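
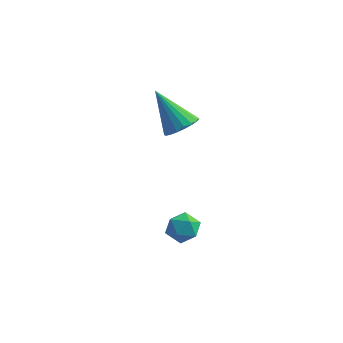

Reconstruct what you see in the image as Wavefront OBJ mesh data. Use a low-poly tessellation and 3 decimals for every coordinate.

v -1.874 -1.393 1.024
v -1.328 -0.974 1.392
v -3.106 -1.167 2.596
v -1.506 -0.733 1.217
v -1.757 -0.622 1.005
v -2.032 -0.663 0.796
v -2.274 -0.85 0.632
v -2.438 -1.143 0.546
v -2.49 -1.487 0.555
v -2.42 -1.811 0.656
v -2.242 -2.053 0.83
v -1.991 -2.164 1.043
v -1.717 -2.122 1.252
v -1.474 -1.936 1.415
v -1.31 -1.642 1.502
v -1.258 -1.299 1.493
v -0.993 -2.683 -3.364
v -0.359 -2.937 -3.038
v -1.441 -3.823 -3.382
v -0.807 -4.077 -3.056
v -1.287 -3.644 -2.663
v -1.01 -2.939 -2.651
v -0.79 -3.821 -3.769
v -0.513 -3.116 -3.757
v -0.233 -3.641 -3.288
v -0.541 -3.531 -2.605
v -1.259 -3.229 -3.815
v -1.567 -3.119 -3.132
f 2 1 4
f 2 4 3
f 4 1 5
f 4 5 3
f 5 1 6
f 5 6 3
f 6 1 7
f 6 7 3
f 7 1 8
f 7 8 3
f 8 1 9
f 8 9 3
f 9 1 10
f 9 10 3
f 10 1 11
f 10 11 3
f 11 1 12
f 11 12 3
f 12 1 13
f 12 13 3
f 13 1 14
f 13 14 3
f 14 1 15
f 14 15 3
f 15 1 16
f 15 16 3
f 16 1 2
f 16 2 3
f 17 28 22
f 17 22 18
f 17 18 24
f 17 24 27
f 17 27 28
f 18 22 26
f 22 28 21
f 28 27 19
f 27 24 23
f 24 18 25
f 20 26 21
f 20 21 19
f 20 19 23
f 20 23 25
f 20 25 26
f 21 26 22
f 19 21 28
f 23 19 27
f 25 23 24
f 26 25 18



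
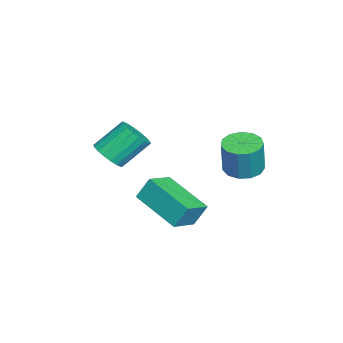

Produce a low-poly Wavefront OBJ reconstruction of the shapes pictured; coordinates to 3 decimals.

v -2.885 2.054 -0.52
v -2.17 2.423 -0.678
v -1.82 2.396 0.842
v -2.535 2.026 1
v -2.477 2.76 -0.601
v -2.127 2.733 0.919
v -2.913 2.873 -0.499
v -2.563 2.846 1.021
v -3.34 2.726 -0.403
v -2.99 2.698 1.117
v -3.623 2.365 -0.344
v -3.273 2.338 1.176
v -3.672 1.905 -0.341
v -3.321 1.878 1.179
v -3.47 1.493 -0.395
v -3.12 1.466 1.125
v -3.083 1.259 -0.489
v -2.733 1.231 1.031
v -2.633 1.277 -0.592
v -2.283 1.249 0.928
v -2.263 1.541 -0.673
v -1.913 1.514 0.847
v -2.091 1.969 -0.705
v -1.74 1.941 0.815
v -0.91 -2.841 0.779
v -0.307 -2.409 0.667
v -0.827 -1.408 1.73
v -1.43 -1.839 1.841
v -0.526 -2.289 0.447
v -1.046 -1.287 1.509
v -0.821 -2.278 0.291
v -1.342 -1.276 1.354
v -1.134 -2.378 0.233
v -1.654 -1.377 1.295
v -1.403 -2.57 0.282
v -1.923 -1.569 1.345
v -1.573 -2.816 0.43
v -2.094 -1.814 1.493
v -1.613 -3.066 0.647
v -2.133 -2.065 1.71
v -1.513 -3.272 0.89
v -2.033 -2.271 1.953
v -1.294 -3.393 1.111
v -1.814 -2.391 2.173
v -0.998 -3.404 1.266
v -1.519 -2.402 2.329
v -0.686 -3.303 1.325
v -1.206 -2.302 2.387
v -0.417 -3.111 1.275
v -0.937 -2.11 2.338
v -0.246 -2.866 1.127
v -0.767 -1.864 2.19
v -0.207 -2.615 0.91
v -0.727 -1.614 1.973
v 0.448 -1.536 -0.543
v 0.348 -1.045 0.392
v -0.551 -0.95 -0.957
v -0.651 -0.46 -0.023
v 1.691 0.08 -1.257
v 1.591 0.57 -0.323
v 0.692 0.665 -1.672
v 0.592 1.156 -0.737
f 2 1 5
f 2 5 3
f 3 5 6
f 3 6 4
f 5 1 7
f 5 7 6
f 6 7 8
f 6 8 4
f 7 1 9
f 7 9 8
f 8 9 10
f 8 10 4
f 9 1 11
f 9 11 10
f 10 11 12
f 10 12 4
f 11 1 13
f 11 13 12
f 12 13 14
f 12 14 4
f 13 1 15
f 13 15 14
f 14 15 16
f 14 16 4
f 15 1 17
f 15 17 16
f 16 17 18
f 16 18 4
f 17 1 19
f 17 19 18
f 18 19 20
f 18 20 4
f 19 1 21
f 19 21 20
f 20 21 22
f 20 22 4
f 21 1 23
f 21 23 22
f 22 23 24
f 22 24 4
f 23 1 2
f 23 2 24
f 24 2 3
f 24 3 4
f 26 25 29
f 26 29 27
f 27 29 30
f 27 30 28
f 29 25 31
f 29 31 30
f 30 31 32
f 30 32 28
f 31 25 33
f 31 33 32
f 32 33 34
f 32 34 28
f 33 25 35
f 33 35 34
f 34 35 36
f 34 36 28
f 35 25 37
f 35 37 36
f 36 37 38
f 36 38 28
f 37 25 39
f 37 39 38
f 38 39 40
f 38 40 28
f 39 25 41
f 39 41 40
f 40 41 42
f 40 42 28
f 41 25 43
f 41 43 42
f 42 43 44
f 42 44 28
f 43 25 45
f 43 45 44
f 44 45 46
f 44 46 28
f 45 25 47
f 45 47 46
f 46 47 48
f 46 48 28
f 47 25 49
f 47 49 48
f 48 49 50
f 48 50 28
f 49 25 51
f 49 51 50
f 50 51 52
f 50 52 28
f 51 25 53
f 51 53 52
f 52 53 54
f 52 54 28
f 53 25 26
f 53 26 54
f 54 26 27
f 54 27 28
f 56 58 55
f 59 56 55
f 55 58 57
f 57 59 55
f 56 62 58
f 60 56 59
f 60 62 56
f 58 62 57
f 61 59 57
f 57 62 61
f 61 60 59
f 62 60 61



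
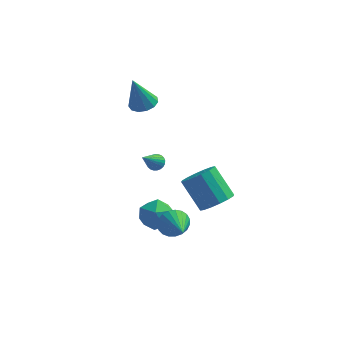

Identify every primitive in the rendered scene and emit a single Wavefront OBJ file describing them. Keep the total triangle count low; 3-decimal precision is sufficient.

v 1.046 -0.638 -1.834
v 1.683 -1.021 -1.15
v 0.53 -0.246 0.358
v -0.106 0.138 -0.326
v 1.868 -0.543 -1.254
v 0.715 0.232 0.253
v 1.833 -0.091 -1.514
v 0.68 0.685 -0.006
v 1.587 0.215 -1.859
v 0.434 0.99 -0.352
v 1.196 0.292 -2.198
v 0.044 1.068 -0.69
v 0.765 0.121 -2.439
v -0.387 0.896 -0.931
v 0.41 -0.254 -2.518
v -0.743 0.521 -1.01
v 0.225 -0.732 -2.413
v -0.928 0.043 -0.906
v 0.26 -1.185 -2.154
v -0.893 -0.409 -0.646
v 0.506 -1.49 -1.808
v -0.647 -0.715 -0.301
v 0.896 -1.568 -1.47
v -0.256 -0.792 0.038
v 1.327 -1.396 -1.229
v 0.175 -0.621 0.279
v -3.744 3.723 2.191
v -3.077 4.153 2.434
v -4.236 3.357 4.189
v -3.428 4.46 2.404
v -3.879 4.534 2.306
v -4.288 4.35 2.172
v -4.524 3.967 2.044
v -4.512 3.507 1.962
v -4.257 3.115 1.953
v -3.839 2.916 2.02
v -3.391 2.974 2.141
v -3.055 3.269 2.277
v -2.938 3.709 2.387
v -2.422 0.553 -0.059
v -1.934 0.573 0.147
v -2.898 -0.633 1.179
v -2.029 0.722 0.254
v -2.184 0.846 0.313
v -2.375 0.925 0.315
v -2.573 0.948 0.261
v -2.749 0.91 0.158
v -2.874 0.819 0.022
v -2.931 0.686 -0.127
v -2.91 0.534 -0.265
v -2.816 0.384 -0.372
v -2.661 0.261 -0.431
v -2.47 0.182 -0.434
v -2.272 0.159 -0.379
v -2.096 0.196 -0.276
v -1.971 0.288 -0.14
v -1.914 0.421 0.008
v -0.942 -2.204 -2.53
v -0.49 -2.267 -3.282
v -0.178 -3.656 -1.95
v -0.265 -2.066 -3.075
v -0.157 -1.889 -2.774
v -0.185 -1.766 -2.43
v -0.344 -1.719 -2.103
v -0.606 -1.756 -1.851
v -0.926 -1.871 -1.715
v -1.249 -2.043 -1.721
v -1.519 -2.243 -1.866
v -1.689 -2.436 -2.126
v -1.73 -2.589 -2.456
v -1.634 -2.675 -2.799
v -1.419 -2.681 -3.095
v -1.122 -2.603 -3.293
v -0.793 -2.457 -3.359
v -2.849 0.446 -3.38
v -1.773 0.548 -3.443
v -2.707 -1.268 -3.717
v -1.631 -1.166 -3.78
v -2.131 -1.053 -2.826
v -2.218 0.006 -2.617
v -2.262 -0.726 -4.543
v -2.349 0.333 -4.334
v -1.41 -0.177 -4.161
v -1.329 -0.379 -3.1
v -3.151 -0.341 -4.06
v -3.07 -0.543 -2.999
f 2 1 5
f 2 5 3
f 3 5 6
f 3 6 4
f 5 1 7
f 5 7 6
f 6 7 8
f 6 8 4
f 7 1 9
f 7 9 8
f 8 9 10
f 8 10 4
f 9 1 11
f 9 11 10
f 10 11 12
f 10 12 4
f 11 1 13
f 11 13 12
f 12 13 14
f 12 14 4
f 13 1 15
f 13 15 14
f 14 15 16
f 14 16 4
f 15 1 17
f 15 17 16
f 16 17 18
f 16 18 4
f 17 1 19
f 17 19 18
f 18 19 20
f 18 20 4
f 19 1 21
f 19 21 20
f 20 21 22
f 20 22 4
f 21 1 23
f 21 23 22
f 22 23 24
f 22 24 4
f 23 1 25
f 23 25 24
f 24 25 26
f 24 26 4
f 25 1 2
f 25 2 26
f 26 2 3
f 26 3 4
f 28 27 30
f 28 30 29
f 30 27 31
f 30 31 29
f 31 27 32
f 31 32 29
f 32 27 33
f 32 33 29
f 33 27 34
f 33 34 29
f 34 27 35
f 34 35 29
f 35 27 36
f 35 36 29
f 36 27 37
f 36 37 29
f 37 27 38
f 37 38 29
f 38 27 39
f 38 39 29
f 39 27 28
f 39 28 29
f 41 40 43
f 41 43 42
f 43 40 44
f 43 44 42
f 44 40 45
f 44 45 42
f 45 40 46
f 45 46 42
f 46 40 47
f 46 47 42
f 47 40 48
f 47 48 42
f 48 40 49
f 48 49 42
f 49 40 50
f 49 50 42
f 50 40 51
f 50 51 42
f 51 40 52
f 51 52 42
f 52 40 53
f 52 53 42
f 53 40 54
f 53 54 42
f 54 40 55
f 54 55 42
f 55 40 56
f 55 56 42
f 56 40 57
f 56 57 42
f 57 40 41
f 57 41 42
f 59 58 61
f 59 61 60
f 61 58 62
f 61 62 60
f 62 58 63
f 62 63 60
f 63 58 64
f 63 64 60
f 64 58 65
f 64 65 60
f 65 58 66
f 65 66 60
f 66 58 67
f 66 67 60
f 67 58 68
f 67 68 60
f 68 58 69
f 68 69 60
f 69 58 70
f 69 70 60
f 70 58 71
f 70 71 60
f 71 58 72
f 71 72 60
f 72 58 73
f 72 73 60
f 73 58 74
f 73 74 60
f 74 58 59
f 74 59 60
f 75 86 80
f 75 80 76
f 75 76 82
f 75 82 85
f 75 85 86
f 76 80 84
f 80 86 79
f 86 85 77
f 85 82 81
f 82 76 83
f 78 84 79
f 78 79 77
f 78 77 81
f 78 81 83
f 78 83 84
f 79 84 80
f 77 79 86
f 81 77 85
f 83 81 82
f 84 83 76



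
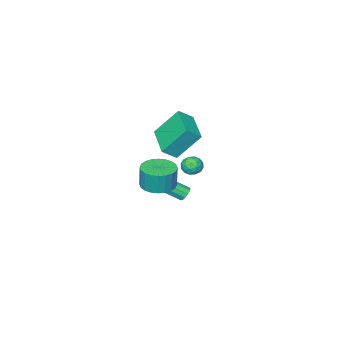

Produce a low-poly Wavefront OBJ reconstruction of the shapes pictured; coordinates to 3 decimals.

v 3.674 3.941 2.766
v 4.567 4.366 2.722
v 4.599 4.443 4.089
v 3.706 4.019 4.134
v 4.336 4.675 2.71
v 4.368 4.753 4.077
v 4.004 4.873 2.706
v 4.036 4.95 4.074
v 3.622 4.929 2.712
v 3.653 5.006 4.079
v 3.248 4.834 2.726
v 3.279 4.911 4.093
v 2.938 4.603 2.746
v 2.97 4.681 4.113
v 2.741 4.272 2.769
v 2.773 4.349 4.137
v 2.686 3.89 2.792
v 2.717 3.968 4.159
v 2.781 3.517 2.811
v 2.813 3.594 4.178
v 3.012 3.207 2.823
v 3.044 3.285 4.19
v 3.344 3.01 2.826
v 3.376 3.087 4.194
v 3.727 2.954 2.821
v 3.758 3.031 4.188
v 4.101 3.049 2.807
v 4.132 3.126 4.174
v 4.41 3.279 2.787
v 4.442 3.357 4.154
v 4.607 3.611 2.763
v 4.639 3.688 4.131
v 4.663 3.992 2.741
v 4.694 4.07 4.108
v -4.305 -1.123 -1.586
v -3.896 -1.232 -1.009
v -3.944 -2.128 -2.031
v -3.535 -2.237 -1.454
v -4.247 -2.263 -1.398
v -4.471 -1.642 -1.123
v -3.369 -1.718 -1.917
v -3.593 -1.097 -1.642
v -3.318 -1.599 -1.214
v -3.861 -1.937 -0.893
v -3.979 -1.423 -2.147
v -4.522 -1.761 -1.826
v -4.132 -1.089 -1.258
v -3.708 -2.271 -1.782
v -4.126 -2.286 -1.749
v -3.886 -2.35 -1.41
v -4.47 -1.331 -1.325
v -4.23 -1.395 -0.986
v -4.436 -2.001 -1.215
v -3.61 -1.965 -2.054
v -3.37 -2.029 -1.715
v -3.954 -1.01 -1.63
v -3.714 -1.074 -1.291
v -3.404 -1.359 -1.825
v -3.552 -1.369 -1.04
v -3.34 -1.96 -1.302
v -3.243 -1.655 -1.574
v -3.374 -1.29 -1.412
v -3.871 -1.568 -0.851
v -3.659 -2.158 -1.113
v -4.078 -2.174 -1.08
v -4.209 -1.809 -0.918
v -3.531 -1.783 -0.972
v -4.181 -1.202 -1.927
v -3.969 -1.792 -2.189
v -3.631 -1.551 -2.122
v -3.762 -1.186 -1.96
v -4.5 -1.4 -1.738
v -4.288 -1.991 -2
v -4.466 -2.07 -1.628
v -4.597 -1.705 -1.466
v -4.309 -1.577 -2.068
v -1.461 0.466 -1.894
v -1.043 0.65 -2.122
v 0.198 -0.743 -0.975
v -0.219 -0.926 -0.746
v -1.094 0.82 -1.861
v 0.147 -0.573 -0.714
v -1.285 0.854 -1.613
v -0.044 -0.539 -0.465
v -1.543 0.741 -1.471
v -0.302 -0.652 -0.324
v -1.769 0.522 -1.492
v -0.528 -0.871 -0.345
v -1.878 0.283 -1.665
v -0.637 -1.11 -0.518
v -1.827 0.113 -1.926
v -0.586 -1.28 -0.779
v -1.636 0.079 -2.175
v -0.395 -1.314 -1.027
v -1.378 0.192 -2.316
v -0.137 -1.201 -1.169
v -1.152 0.411 -2.295
v 0.089 -0.982 -1.148
v -0.745 -0.152 2.795
v 0.056 -0.486 3.454
v -1.746 0.753 4.468
v -0.945 0.42 5.128
v 0.325 1.7 2.432
v 1.126 1.367 3.092
v -0.676 2.606 4.106
v 0.125 2.272 4.765
f 2 1 5
f 2 5 3
f 3 5 6
f 3 6 4
f 5 1 7
f 5 7 6
f 6 7 8
f 6 8 4
f 7 1 9
f 7 9 8
f 8 9 10
f 8 10 4
f 9 1 11
f 9 11 10
f 10 11 12
f 10 12 4
f 11 1 13
f 11 13 12
f 12 13 14
f 12 14 4
f 13 1 15
f 13 15 14
f 14 15 16
f 14 16 4
f 15 1 17
f 15 17 16
f 16 17 18
f 16 18 4
f 17 1 19
f 17 19 18
f 18 19 20
f 18 20 4
f 19 1 21
f 19 21 20
f 20 21 22
f 20 22 4
f 21 1 23
f 21 23 22
f 22 23 24
f 22 24 4
f 23 1 25
f 23 25 24
f 24 25 26
f 24 26 4
f 25 1 27
f 25 27 26
f 26 27 28
f 26 28 4
f 27 1 29
f 27 29 28
f 28 29 30
f 28 30 4
f 29 1 31
f 29 31 30
f 30 31 32
f 30 32 4
f 31 1 33
f 31 33 32
f 32 33 34
f 32 34 4
f 33 1 2
f 33 2 34
f 34 2 3
f 34 3 4
f 35 72 51
f 72 46 75
f 51 75 40
f 72 75 51
f 35 51 47
f 51 40 52
f 47 52 36
f 51 52 47
f 35 47 56
f 47 36 57
f 56 57 42
f 47 57 56
f 35 56 68
f 56 42 71
f 68 71 45
f 56 71 68
f 35 68 72
f 68 45 76
f 72 76 46
f 68 76 72
f 36 52 63
f 52 40 66
f 63 66 44
f 52 66 63
f 40 75 53
f 75 46 74
f 53 74 39
f 75 74 53
f 46 76 73
f 76 45 69
f 73 69 37
f 76 69 73
f 45 71 70
f 71 42 58
f 70 58 41
f 71 58 70
f 42 57 62
f 57 36 59
f 62 59 43
f 57 59 62
f 38 64 50
f 64 44 65
f 50 65 39
f 64 65 50
f 38 50 48
f 50 39 49
f 48 49 37
f 50 49 48
f 38 48 55
f 48 37 54
f 55 54 41
f 48 54 55
f 38 55 60
f 55 41 61
f 60 61 43
f 55 61 60
f 38 60 64
f 60 43 67
f 64 67 44
f 60 67 64
f 39 65 53
f 65 44 66
f 53 66 40
f 65 66 53
f 37 49 73
f 49 39 74
f 73 74 46
f 49 74 73
f 41 54 70
f 54 37 69
f 70 69 45
f 54 69 70
f 43 61 62
f 61 41 58
f 62 58 42
f 61 58 62
f 44 67 63
f 67 43 59
f 63 59 36
f 67 59 63
f 78 77 81
f 78 81 79
f 79 81 82
f 79 82 80
f 81 77 83
f 81 83 82
f 82 83 84
f 82 84 80
f 83 77 85
f 83 85 84
f 84 85 86
f 84 86 80
f 85 77 87
f 85 87 86
f 86 87 88
f 86 88 80
f 87 77 89
f 87 89 88
f 88 89 90
f 88 90 80
f 89 77 91
f 89 91 90
f 90 91 92
f 90 92 80
f 91 77 93
f 91 93 92
f 92 93 94
f 92 94 80
f 93 77 95
f 93 95 94
f 94 95 96
f 94 96 80
f 95 77 97
f 95 97 96
f 96 97 98
f 96 98 80
f 97 77 78
f 97 78 98
f 98 78 79
f 98 79 80
f 100 102 99
f 103 100 99
f 99 102 101
f 101 103 99
f 100 106 102
f 104 100 103
f 104 106 100
f 102 106 101
f 105 103 101
f 101 106 105
f 105 104 103
f 106 104 105



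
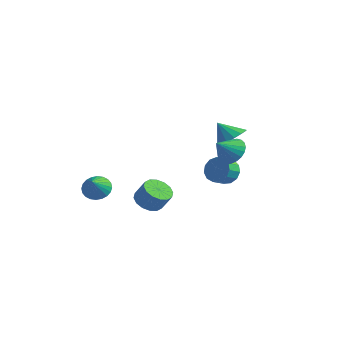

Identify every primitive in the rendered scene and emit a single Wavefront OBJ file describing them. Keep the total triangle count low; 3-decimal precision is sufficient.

v 2.089 2.5 0.874
v 2.834 2.33 1.58
v 1.111 2.42 1.886
v 2.775 2.865 1.565
v 2.532 3.302 1.365
v 2.171 3.524 1.034
v 1.787 3.472 0.659
v 1.485 3.159 0.342
v 1.344 2.67 0.168
v 1.403 2.135 0.182
v 1.646 1.698 0.382
v 2.007 1.476 0.714
v 2.391 1.528 1.088
v 2.693 1.841 1.405
v 1.835 2.421 -1.855
v 2.676 2.176 -2.057
v 2.547 1.313 -1.548
v 1.705 1.559 -1.345
v 2.703 2.43 -1.619
v 2.574 1.567 -1.11
v 2.454 2.682 -1.256
v 2.325 1.819 -0.747
v 2.009 2.851 -1.083
v 1.879 1.988 -0.574
v 1.508 2.883 -1.155
v 1.378 2.021 -0.646
v 1.111 2.769 -1.449
v 0.981 1.907 -0.94
v 0.943 2.545 -1.872
v 0.814 1.682 -1.362
v 1.059 2.281 -2.289
v 0.93 1.418 -1.78
v 1.421 2.062 -2.569
v 1.292 1.199 -2.059
v 1.914 1.957 -2.621
v 1.785 1.094 -2.112
v 2.382 1.999 -2.431
v 2.253 1.137 -1.922
v -1.676 -0.382 -4.164
v -0.883 -0.619 -4.609
v -0.23 -0.515 -3.501
v -1.024 -0.278 -3.056
v -0.905 -0.134 -4.641
v -0.253 -0.03 -3.533
v -1.134 0.284 -4.546
v -0.482 0.389 -3.438
v -1.509 0.524 -4.348
v -0.856 0.629 -3.24
v -1.928 0.521 -4.101
v -1.276 0.626 -2.993
v -2.28 0.276 -3.871
v -1.627 0.38 -2.763
v -2.47 -0.145 -3.719
v -1.817 -0.041 -2.611
v -2.447 -0.63 -3.687
v -1.795 -0.526 -2.579
v -2.218 -1.049 -3.782
v -1.566 -0.944 -2.674
v -1.844 -1.289 -3.98
v -1.191 -1.184 -2.872
v -1.424 -1.286 -4.227
v -0.772 -1.181 -3.119
v -1.073 -1.04 -4.457
v -0.42 -0.936 -3.349
v 3.619 0.206 1.352
v 4.363 -0.364 1.101
v 3.221 -0.726 2.288
v 4.519 -0.155 1.375
v 4.538 0.109 1.646
v 4.418 0.387 1.872
v 4.176 0.638 2.019
v 3.849 0.823 2.064
v 3.487 0.915 2.001
v 3.145 0.898 1.839
v 2.876 0.776 1.603
v 2.719 0.567 1.329
v 2.7 0.304 1.058
v 2.821 0.025 0.832
v 3.063 -0.226 0.685
v 3.39 -0.411 0.64
v 3.751 -0.502 0.703
v 4.093 -0.486 0.865
v -4.068 -2.075 -3.12
v -3.295 -1.646 -3.021
v -3.712 -2.965 -2.06
v -3.499 -1.469 -2.803
v -3.79 -1.384 -2.634
v -4.123 -1.404 -2.539
v -4.448 -1.526 -2.532
v -4.715 -1.732 -2.615
v -4.884 -1.99 -2.775
v -4.929 -2.261 -2.987
v -4.842 -2.504 -3.22
v -4.638 -2.681 -3.438
v -4.347 -2.766 -3.607
v -4.013 -2.746 -3.702
v -3.688 -2.624 -3.709
v -3.421 -2.418 -3.626
v -3.253 -2.16 -3.466
v -3.208 -1.889 -3.254
f 2 1 4
f 2 4 3
f 4 1 5
f 4 5 3
f 5 1 6
f 5 6 3
f 6 1 7
f 6 7 3
f 7 1 8
f 7 8 3
f 8 1 9
f 8 9 3
f 9 1 10
f 9 10 3
f 10 1 11
f 10 11 3
f 11 1 12
f 11 12 3
f 12 1 13
f 12 13 3
f 13 1 14
f 13 14 3
f 14 1 2
f 14 2 3
f 16 15 19
f 16 19 17
f 17 19 20
f 17 20 18
f 19 15 21
f 19 21 20
f 20 21 22
f 20 22 18
f 21 15 23
f 21 23 22
f 22 23 24
f 22 24 18
f 23 15 25
f 23 25 24
f 24 25 26
f 24 26 18
f 25 15 27
f 25 27 26
f 26 27 28
f 26 28 18
f 27 15 29
f 27 29 28
f 28 29 30
f 28 30 18
f 29 15 31
f 29 31 30
f 30 31 32
f 30 32 18
f 31 15 33
f 31 33 32
f 32 33 34
f 32 34 18
f 33 15 35
f 33 35 34
f 34 35 36
f 34 36 18
f 35 15 37
f 35 37 36
f 36 37 38
f 36 38 18
f 37 15 16
f 37 16 38
f 38 16 17
f 38 17 18
f 40 39 43
f 40 43 41
f 41 43 44
f 41 44 42
f 43 39 45
f 43 45 44
f 44 45 46
f 44 46 42
f 45 39 47
f 45 47 46
f 46 47 48
f 46 48 42
f 47 39 49
f 47 49 48
f 48 49 50
f 48 50 42
f 49 39 51
f 49 51 50
f 50 51 52
f 50 52 42
f 51 39 53
f 51 53 52
f 52 53 54
f 52 54 42
f 53 39 55
f 53 55 54
f 54 55 56
f 54 56 42
f 55 39 57
f 55 57 56
f 56 57 58
f 56 58 42
f 57 39 59
f 57 59 58
f 58 59 60
f 58 60 42
f 59 39 61
f 59 61 60
f 60 61 62
f 60 62 42
f 61 39 63
f 61 63 62
f 62 63 64
f 62 64 42
f 63 39 40
f 63 40 64
f 64 40 41
f 64 41 42
f 66 65 68
f 66 68 67
f 68 65 69
f 68 69 67
f 69 65 70
f 69 70 67
f 70 65 71
f 70 71 67
f 71 65 72
f 71 72 67
f 72 65 73
f 72 73 67
f 73 65 74
f 73 74 67
f 74 65 75
f 74 75 67
f 75 65 76
f 75 76 67
f 76 65 77
f 76 77 67
f 77 65 78
f 77 78 67
f 78 65 79
f 78 79 67
f 79 65 80
f 79 80 67
f 80 65 81
f 80 81 67
f 81 65 82
f 81 82 67
f 82 65 66
f 82 66 67
f 84 83 86
f 84 86 85
f 86 83 87
f 86 87 85
f 87 83 88
f 87 88 85
f 88 83 89
f 88 89 85
f 89 83 90
f 89 90 85
f 90 83 91
f 90 91 85
f 91 83 92
f 91 92 85
f 92 83 93
f 92 93 85
f 93 83 94
f 93 94 85
f 94 83 95
f 94 95 85
f 95 83 96
f 95 96 85
f 96 83 97
f 96 97 85
f 97 83 98
f 97 98 85
f 98 83 99
f 98 99 85
f 99 83 100
f 99 100 85
f 100 83 84
f 100 84 85



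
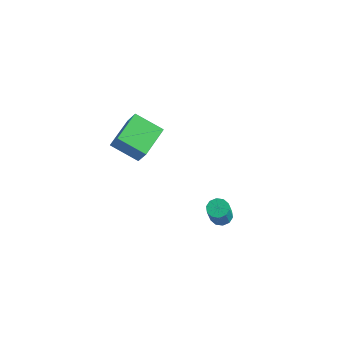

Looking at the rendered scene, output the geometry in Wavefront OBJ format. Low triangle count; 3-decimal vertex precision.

v 3.479 3.204 -2.536
v 4.154 3.168 -2.675
v 4.436 2.54 -1.143
v 3.761 2.576 -1.004
v 4.074 3.551 -2.504
v 4.357 2.923 -0.972
v 3.768 3.801 -2.345
v 4.05 3.173 -0.813
v 3.351 3.823 -2.259
v 3.633 3.195 -0.727
v 2.983 3.609 -2.279
v 3.265 2.981 -0.747
v 2.804 3.24 -2.397
v 3.086 2.612 -0.865
v 2.883 2.857 -2.568
v 3.166 2.229 -1.036
v 3.19 2.607 -2.727
v 3.472 1.979 -1.195
v 3.607 2.585 -2.813
v 3.889 1.957 -1.281
v 3.975 2.799 -2.793
v 4.257 2.171 -1.261
v -4.959 2.415 -1.118
v -4.081 2.217 0.359
v -5.493 4.455 -0.527
v -4.615 4.257 0.95
v -3.265 3.123 -2.03
v -2.387 2.925 -0.553
v -3.799 5.163 -1.439
v -2.921 4.965 0.038
f 2 1 5
f 2 5 3
f 3 5 6
f 3 6 4
f 5 1 7
f 5 7 6
f 6 7 8
f 6 8 4
f 7 1 9
f 7 9 8
f 8 9 10
f 8 10 4
f 9 1 11
f 9 11 10
f 10 11 12
f 10 12 4
f 11 1 13
f 11 13 12
f 12 13 14
f 12 14 4
f 13 1 15
f 13 15 14
f 14 15 16
f 14 16 4
f 15 1 17
f 15 17 16
f 16 17 18
f 16 18 4
f 17 1 19
f 17 19 18
f 18 19 20
f 18 20 4
f 19 1 21
f 19 21 20
f 20 21 22
f 20 22 4
f 21 1 2
f 21 2 22
f 22 2 3
f 22 3 4
f 24 26 23
f 27 24 23
f 23 26 25
f 25 27 23
f 24 30 26
f 28 24 27
f 28 30 24
f 26 30 25
f 29 27 25
f 25 30 29
f 29 28 27
f 30 28 29



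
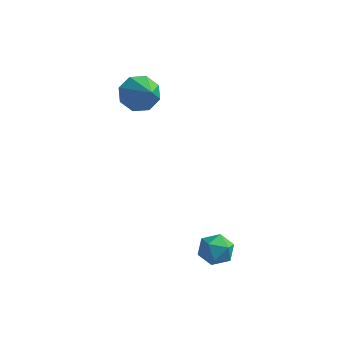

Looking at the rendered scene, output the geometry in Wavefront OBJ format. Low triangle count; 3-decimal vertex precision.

v 2.061 -1.904 -3.986
v 2.418 -1.318 -3.498
v 2.962 -2.822 -3.542
v 3.319 -2.236 -3.054
v 2.548 -2.521 -2.874
v 1.991 -1.953 -3.149
v 3.389 -2.187 -3.891
v 2.832 -1.619 -4.166
v 3.238 -1.493 -3.44
v 2.718 -1.699 -2.812
v 2.662 -2.441 -4.228
v 2.142 -2.647 -3.6
v -2.832 2.236 1.68
v -2.29 3.016 1.879
v -1.748 1.224 2.7
v -2.841 2.92 2.368
v -3.386 2.423 2.454
v -3.606 1.817 2.086
v -3.373 1.457 1.48
v -2.822 1.553 0.992
v -2.277 2.049 0.906
v -2.057 2.656 1.274
f 1 12 6
f 1 6 2
f 1 2 8
f 1 8 11
f 1 11 12
f 2 6 10
f 6 12 5
f 12 11 3
f 11 8 7
f 8 2 9
f 4 10 5
f 4 5 3
f 4 3 7
f 4 7 9
f 4 9 10
f 5 10 6
f 3 5 12
f 7 3 11
f 9 7 8
f 10 9 2
f 14 13 16
f 14 16 15
f 16 13 17
f 16 17 15
f 17 13 18
f 17 18 15
f 18 13 19
f 18 19 15
f 19 13 20
f 19 20 15
f 20 13 21
f 20 21 15
f 21 13 22
f 21 22 15
f 22 13 14
f 22 14 15



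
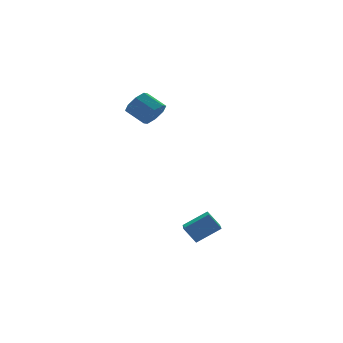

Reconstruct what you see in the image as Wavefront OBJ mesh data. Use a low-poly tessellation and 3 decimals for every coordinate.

v 3.943 2.217 3.25
v 4.576 2.297 3.699
v 4.01 3.182 4.339
v 3.377 3.103 3.89
v 4.589 2.652 3.219
v 4.024 3.538 3.859
v 4.224 2.753 2.758
v 3.659 3.638 3.398
v 3.694 2.54 2.585
v 3.129 3.425 3.225
v 3.31 2.138 2.801
v 2.744 3.023 3.441
v 3.296 1.782 3.281
v 2.731 2.668 3.921
v 3.661 1.682 3.742
v 3.096 2.567 4.382
v 4.191 1.895 3.915
v 3.626 2.78 4.555
v 3.162 -3.76 -2.788
v 2.742 -3.301 -2.006
v 3.894 -2.202 -3.311
v 3.475 -1.742 -2.528
v 4.305 -4.038 -2.012
v 3.886 -3.578 -1.229
v 5.038 -2.479 -2.534
v 4.618 -2.02 -1.752
f 2 1 5
f 2 5 3
f 3 5 6
f 3 6 4
f 5 1 7
f 5 7 6
f 6 7 8
f 6 8 4
f 7 1 9
f 7 9 8
f 8 9 10
f 8 10 4
f 9 1 11
f 9 11 10
f 10 11 12
f 10 12 4
f 11 1 13
f 11 13 12
f 12 13 14
f 12 14 4
f 13 1 15
f 13 15 14
f 14 15 16
f 14 16 4
f 15 1 17
f 15 17 16
f 16 17 18
f 16 18 4
f 17 1 2
f 17 2 18
f 18 2 3
f 18 3 4
f 20 22 19
f 23 20 19
f 19 22 21
f 21 23 19
f 20 26 22
f 24 20 23
f 24 26 20
f 22 26 21
f 25 23 21
f 21 26 25
f 25 24 23
f 26 24 25



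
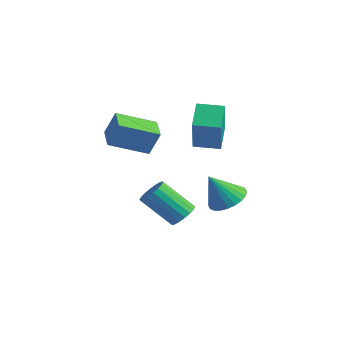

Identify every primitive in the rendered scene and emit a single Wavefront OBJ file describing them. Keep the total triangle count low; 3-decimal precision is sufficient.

v -2.439 0.889 -3.918
v -1.951 0.797 -3.58
v -2.874 0.08 -2.444
v -3.361 0.171 -2.782
v -2.036 1.036 -3.498
v -2.959 0.319 -2.362
v -2.201 1.247 -3.499
v -3.124 0.529 -2.363
v -2.413 1.386 -3.583
v -3.335 0.669 -2.447
v -2.63 1.427 -3.734
v -3.552 0.709 -2.597
v -2.809 1.361 -3.921
v -3.731 0.644 -2.784
v -2.915 1.202 -4.107
v -3.837 0.484 -2.971
v -2.926 0.98 -4.256
v -3.849 0.263 -3.12
v -2.841 0.741 -4.338
v -3.764 0.024 -3.202
v -2.676 0.531 -4.337
v -3.599 -0.187 -3.201
v -2.465 0.391 -4.253
v -3.387 -0.326 -3.117
v -2.248 0.351 -4.103
v -3.17 -0.367 -2.966
v -2.069 0.416 -3.916
v -2.991 -0.301 -2.779
v -1.963 0.576 -3.729
v -2.885 -0.142 -2.593
v -3.24 2.014 -1.038
v -3.857 2.743 -0.379
v -2.486 2.713 -1.105
v -3.102 3.442 -0.446
v -2.418 1.278 0.546
v -3.034 2.007 1.205
v -1.663 1.977 0.479
v -2.28 2.706 1.138
v -3.626 -1.713 0.649
v -3.313 -1.455 1.617
v -2.916 -0.445 0.081
v -2.603 -0.187 1.049
v -2.737 -2.273 0.511
v -2.424 -2.015 1.479
v -2.027 -1.005 -0.057
v -1.714 -0.747 0.911
v -1.869 2.511 -3.356
v -1.38 3.008 -2.963
v -2.191 1.869 -2.144
v -1.65 3.166 -2.951
v -1.952 3.223 -3.001
v -2.242 3.173 -3.105
v -2.475 3.021 -3.247
v -2.616 2.793 -3.406
v -2.643 2.521 -3.557
v -2.552 2.248 -3.678
v -2.357 2.015 -3.75
v -2.088 1.857 -3.761
v -1.785 1.799 -3.711
v -1.495 1.85 -3.608
v -1.262 2.001 -3.465
v -1.121 2.23 -3.306
v -1.094 2.502 -3.155
v -1.185 2.775 -3.035
f 2 1 5
f 2 5 3
f 3 5 6
f 3 6 4
f 5 1 7
f 5 7 6
f 6 7 8
f 6 8 4
f 7 1 9
f 7 9 8
f 8 9 10
f 8 10 4
f 9 1 11
f 9 11 10
f 10 11 12
f 10 12 4
f 11 1 13
f 11 13 12
f 12 13 14
f 12 14 4
f 13 1 15
f 13 15 14
f 14 15 16
f 14 16 4
f 15 1 17
f 15 17 16
f 16 17 18
f 16 18 4
f 17 1 19
f 17 19 18
f 18 19 20
f 18 20 4
f 19 1 21
f 19 21 20
f 20 21 22
f 20 22 4
f 21 1 23
f 21 23 22
f 22 23 24
f 22 24 4
f 23 1 25
f 23 25 24
f 24 25 26
f 24 26 4
f 25 1 27
f 25 27 26
f 26 27 28
f 26 28 4
f 27 1 29
f 27 29 28
f 28 29 30
f 28 30 4
f 29 1 2
f 29 2 30
f 30 2 3
f 30 3 4
f 32 34 31
f 35 32 31
f 31 34 33
f 33 35 31
f 32 38 34
f 36 32 35
f 36 38 32
f 34 38 33
f 37 35 33
f 33 38 37
f 37 36 35
f 38 36 37
f 40 42 39
f 43 40 39
f 39 42 41
f 41 43 39
f 40 46 42
f 44 40 43
f 44 46 40
f 42 46 41
f 45 43 41
f 41 46 45
f 45 44 43
f 46 44 45
f 48 47 50
f 48 50 49
f 50 47 51
f 50 51 49
f 51 47 52
f 51 52 49
f 52 47 53
f 52 53 49
f 53 47 54
f 53 54 49
f 54 47 55
f 54 55 49
f 55 47 56
f 55 56 49
f 56 47 57
f 56 57 49
f 57 47 58
f 57 58 49
f 58 47 59
f 58 59 49
f 59 47 60
f 59 60 49
f 60 47 61
f 60 61 49
f 61 47 62
f 61 62 49
f 62 47 63
f 62 63 49
f 63 47 64
f 63 64 49
f 64 47 48
f 64 48 49



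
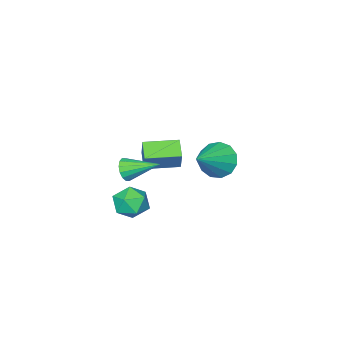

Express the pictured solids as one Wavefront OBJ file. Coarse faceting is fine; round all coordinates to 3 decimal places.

v -4.351 -3.651 -0.752
v -3.942 -3.126 0.457
v -3.773 -2.857 -1.292
v -3.364 -2.333 -0.083
v -2.896 -4.727 -0.777
v -2.487 -4.203 0.432
v -2.318 -3.934 -1.317
v -1.909 -3.409 -0.108
v 0.056 -2.551 0.441
v 0.548 -2.486 0.921
v -0.816 -1.089 1.139
v 0.66 -2.288 0.646
v 0.611 -2.161 0.316
v 0.412 -2.138 0.02
v 0.119 -2.226 -0.164
v -0.192 -2.401 -0.185
v -0.436 -2.616 -0.038
v -0.548 -2.814 0.237
v -0.499 -2.942 0.567
v -0.301 -2.965 0.863
v -0.007 -2.877 1.046
v 0.304 -2.702 1.067
v -1.38 2.146 2.762
v -0.85 1.647 2.048
v 0.32 2.494 3.778
v -0.865 2.197 1.883
v -1.042 2.731 1.998
v -1.327 3.08 2.355
v -1.628 3.132 2.841
v -1.851 2.872 3.303
v -1.924 2.381 3.592
v -1.824 1.815 3.618
v -1.583 1.355 3.373
v -1.277 1.146 2.933
v -1.004 1.255 2.439
v 0.142 -1.143 -0.756
v 1.039 -1.582 -0.737
v -0.299 -2.098 -1.983
v 0.598 -2.537 -1.964
v -0.045 -2.682 -1.213
v 0.228 -2.091 -0.455
v 0.512 -1.589 -2.265
v 0.785 -0.998 -1.507
v 1.268 -1.857 -1.67
v 0.924 -2.533 -1.02
v -0.184 -1.147 -1.7
v -0.528 -1.823 -1.05
f 2 4 1
f 5 2 1
f 1 4 3
f 3 5 1
f 2 8 4
f 6 2 5
f 6 8 2
f 4 8 3
f 7 5 3
f 3 8 7
f 7 6 5
f 8 6 7
f 10 9 12
f 10 12 11
f 12 9 13
f 12 13 11
f 13 9 14
f 13 14 11
f 14 9 15
f 14 15 11
f 15 9 16
f 15 16 11
f 16 9 17
f 16 17 11
f 17 9 18
f 17 18 11
f 18 9 19
f 18 19 11
f 19 9 20
f 19 20 11
f 20 9 21
f 20 21 11
f 21 9 22
f 21 22 11
f 22 9 10
f 22 10 11
f 24 23 26
f 24 26 25
f 26 23 27
f 26 27 25
f 27 23 28
f 27 28 25
f 28 23 29
f 28 29 25
f 29 23 30
f 29 30 25
f 30 23 31
f 30 31 25
f 31 23 32
f 31 32 25
f 32 23 33
f 32 33 25
f 33 23 34
f 33 34 25
f 34 23 35
f 34 35 25
f 35 23 24
f 35 24 25
f 36 47 41
f 36 41 37
f 36 37 43
f 36 43 46
f 36 46 47
f 37 41 45
f 41 47 40
f 47 46 38
f 46 43 42
f 43 37 44
f 39 45 40
f 39 40 38
f 39 38 42
f 39 42 44
f 39 44 45
f 40 45 41
f 38 40 47
f 42 38 46
f 44 42 43
f 45 44 37



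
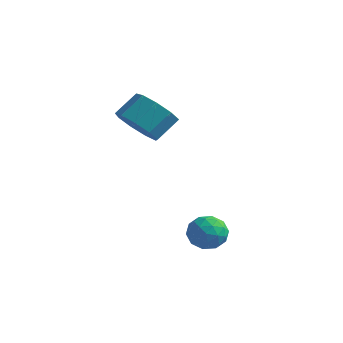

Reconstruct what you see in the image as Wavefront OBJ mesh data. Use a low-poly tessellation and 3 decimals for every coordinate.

v 1.88 -0.693 -3.544
v 2.624 -0.907 -3.872
v 1.996 -1.693 -2.628
v 2.74 -1.907 -2.956
v 2.657 -1.181 -2.539
v 2.585 -0.563 -3.106
v 2.035 -2.037 -3.394
v 1.963 -1.419 -3.961
v 2.72 -1.738 -3.779
v 3.105 -1.209 -3.251
v 1.515 -1.391 -3.249
v 1.9 -0.862 -2.721
v 2.242 -0.713 -3.789
v 2.378 -1.887 -2.711
v 2.329 -1.461 -2.467
v 2.767 -1.586 -2.659
v 2.219 -0.51 -3.338
v 2.657 -0.636 -3.531
v 2.676 -0.797 -2.747
v 1.963 -1.964 -2.969
v 2.401 -2.09 -3.162
v 1.853 -1.014 -3.841
v 2.291 -1.139 -4.033
v 1.944 -1.803 -3.753
v 2.736 -1.327 -3.927
v 2.804 -1.914 -3.388
v 2.389 -1.991 -3.646
v 2.347 -1.628 -3.979
v 2.962 -1.015 -3.616
v 3.03 -1.603 -3.077
v 2.981 -1.176 -2.833
v 2.939 -0.813 -3.166
v 3.018 -1.504 -3.562
v 1.59 -0.997 -3.423
v 1.658 -1.585 -2.884
v 1.681 -1.787 -3.334
v 1.639 -1.424 -3.667
v 1.816 -0.686 -3.112
v 1.884 -1.273 -2.573
v 2.273 -0.972 -2.521
v 2.231 -0.609 -2.854
v 1.602 -1.096 -2.938
v -2.162 -0.052 0.679
v -1.656 0.505 -0.096
v -1.352 1.429 0.767
v -1.858 0.872 1.541
v -2.366 0.707 -0.062
v -2.062 1.631 0.801
v -2.981 0.554 0.319
v -2.676 1.478 1.182
v -3.212 0.117 0.868
v -2.908 1.041 1.731
v -2.952 -0.399 1.328
v -2.648 0.525 2.191
v -2.322 -0.752 1.485
v -2.018 0.171 2.348
v -1.618 -0.778 1.264
v -1.314 0.146 2.127
v -1.168 -0.464 0.769
v -0.864 0.46 1.632
v -1.183 0.043 0.232
v -0.879 0.967 1.095
f 1 38 17
f 38 12 41
f 17 41 6
f 38 41 17
f 1 17 13
f 17 6 18
f 13 18 2
f 17 18 13
f 1 13 22
f 13 2 23
f 22 23 8
f 13 23 22
f 1 22 34
f 22 8 37
f 34 37 11
f 22 37 34
f 1 34 38
f 34 11 42
f 38 42 12
f 34 42 38
f 2 18 29
f 18 6 32
f 29 32 10
f 18 32 29
f 6 41 19
f 41 12 40
f 19 40 5
f 41 40 19
f 12 42 39
f 42 11 35
f 39 35 3
f 42 35 39
f 11 37 36
f 37 8 24
f 36 24 7
f 37 24 36
f 8 23 28
f 23 2 25
f 28 25 9
f 23 25 28
f 4 30 16
f 30 10 31
f 16 31 5
f 30 31 16
f 4 16 14
f 16 5 15
f 14 15 3
f 16 15 14
f 4 14 21
f 14 3 20
f 21 20 7
f 14 20 21
f 4 21 26
f 21 7 27
f 26 27 9
f 21 27 26
f 4 26 30
f 26 9 33
f 30 33 10
f 26 33 30
f 5 31 19
f 31 10 32
f 19 32 6
f 31 32 19
f 3 15 39
f 15 5 40
f 39 40 12
f 15 40 39
f 7 20 36
f 20 3 35
f 36 35 11
f 20 35 36
f 9 27 28
f 27 7 24
f 28 24 8
f 27 24 28
f 10 33 29
f 33 9 25
f 29 25 2
f 33 25 29
f 44 43 47
f 44 47 45
f 45 47 48
f 45 48 46
f 47 43 49
f 47 49 48
f 48 49 50
f 48 50 46
f 49 43 51
f 49 51 50
f 50 51 52
f 50 52 46
f 51 43 53
f 51 53 52
f 52 53 54
f 52 54 46
f 53 43 55
f 53 55 54
f 54 55 56
f 54 56 46
f 55 43 57
f 55 57 56
f 56 57 58
f 56 58 46
f 57 43 59
f 57 59 58
f 58 59 60
f 58 60 46
f 59 43 61
f 59 61 60
f 60 61 62
f 60 62 46
f 61 43 44
f 61 44 62
f 62 44 45
f 62 45 46



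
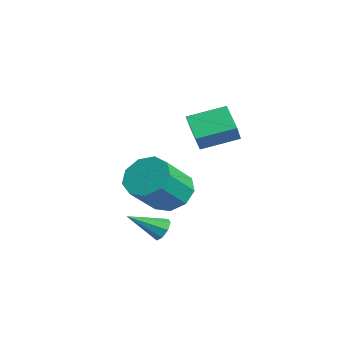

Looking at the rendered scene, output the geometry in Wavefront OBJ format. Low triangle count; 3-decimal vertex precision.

v -2.301 -3.18 -3.229
v -2.116 -3.447 -3.621
v -2.499 -4.4 -2.491
v -1.838 -3.339 -3.369
v -1.831 -3.138 -3.035
v -2.1 -2.962 -2.814
v -2.487 -2.912 -2.836
v -2.764 -3.02 -3.088
v -2.771 -3.221 -3.423
v -2.502 -3.398 -3.644
v -2.652 -1.72 0.293
v -3.625 -1.757 0.977
v -2.4 -0.328 0.727
v -3.373 -0.365 1.411
v -2.107 -2.055 1.049
v -3.08 -2.092 1.733
v -1.855 -0.663 1.483
v -2.828 -0.7 2.167
v -3.963 -2.351 -2.221
v -3.078 -2.08 -2.474
v -2.391 -3.198 -1.272
v -3.277 -3.469 -1.019
v -3.3 -1.696 -1.99
v -2.614 -2.815 -0.788
v -3.833 -1.618 -1.614
v -3.147 -2.737 -0.412
v -4.427 -1.884 -1.522
v -3.74 -3.002 -0.32
v -4.803 -2.367 -1.757
v -4.117 -3.486 -0.555
v -4.787 -2.843 -2.209
v -4.101 -3.962 -1.007
v -4.385 -3.089 -2.667
v -3.699 -4.207 -1.465
v -3.786 -2.989 -2.916
v -3.1 -4.108 -1.714
v -3.27 -2.59 -2.84
v -2.583 -3.709 -1.638
f 2 1 4
f 2 4 3
f 4 1 5
f 4 5 3
f 5 1 6
f 5 6 3
f 6 1 7
f 6 7 3
f 7 1 8
f 7 8 3
f 8 1 9
f 8 9 3
f 9 1 10
f 9 10 3
f 10 1 2
f 10 2 3
f 12 14 11
f 15 12 11
f 11 14 13
f 13 15 11
f 12 18 14
f 16 12 15
f 16 18 12
f 14 18 13
f 17 15 13
f 13 18 17
f 17 16 15
f 18 16 17
f 20 19 23
f 20 23 21
f 21 23 24
f 21 24 22
f 23 19 25
f 23 25 24
f 24 25 26
f 24 26 22
f 25 19 27
f 25 27 26
f 26 27 28
f 26 28 22
f 27 19 29
f 27 29 28
f 28 29 30
f 28 30 22
f 29 19 31
f 29 31 30
f 30 31 32
f 30 32 22
f 31 19 33
f 31 33 32
f 32 33 34
f 32 34 22
f 33 19 35
f 33 35 34
f 34 35 36
f 34 36 22
f 35 19 37
f 35 37 36
f 36 37 38
f 36 38 22
f 37 19 20
f 37 20 38
f 38 20 21
f 38 21 22



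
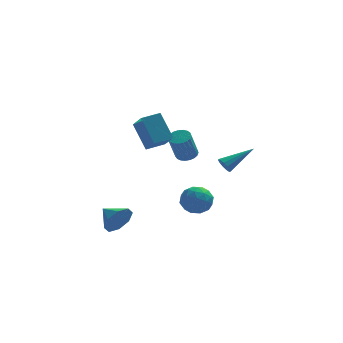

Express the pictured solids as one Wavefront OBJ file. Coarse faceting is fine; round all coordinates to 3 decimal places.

v -2.946 -1.739 -3.361
v -2.382 -1.665 -2.466
v -3.814 -0.701 -2.899
v -2.105 -1.174 -3.049
v -2.32 -1.014 -3.815
v -2.902 -1.278 -4.314
v -3.509 -1.813 -4.255
v -3.787 -2.304 -3.673
v -3.572 -2.464 -2.907
v -2.99 -2.2 -2.407
v 1.024 -1.006 1.536
v 1.599 -1.368 1.556
v 1.131 -2.016 3.225
v 0.556 -1.654 3.204
v 1.679 -1.124 1.674
v 1.212 -1.772 3.342
v 1.646 -0.859 1.767
v 1.178 -1.507 3.436
v 1.505 -0.619 1.821
v 1.038 -1.268 3.489
v 1.281 -0.447 1.825
v 0.814 -1.095 3.494
v 1.013 -0.371 1.78
v 0.545 -1.02 3.448
v 0.746 -0.405 1.692
v 0.279 -1.053 3.36
v 0.528 -0.543 1.577
v 0.06 -1.191 3.245
v 0.395 -0.76 1.455
v -0.073 -1.409 3.123
v 0.371 -1.021 1.347
v -0.097 -1.669 3.015
v 0.46 -1.278 1.272
v -0.008 -1.927 2.94
v 0.646 -1.489 1.242
v 0.178 -2.137 2.91
v 0.898 -1.616 1.263
v 0.43 -2.264 2.932
v 1.171 -1.637 1.332
v 0.704 -2.286 3
v 1.419 -1.55 1.435
v 0.952 -2.198 3.104
v 0.945 1.656 -3.776
v 1.73 2.278 -3.364
v 1.83 0.222 -3.296
v 2.615 0.844 -2.884
v 1.643 0.813 -2.408
v 1.096 1.699 -2.705
v 2.464 0.801 -3.955
v 1.917 1.687 -4.252
v 2.669 1.749 -3.475
v 2.161 1.757 -2.519
v 1.399 0.743 -4.141
v 0.891 0.751 -3.185
v 1.26 2.093 -3.612
v 2.3 0.407 -3.048
v 1.728 0.389 -2.768
v 2.19 0.754 -2.526
v 0.887 1.753 -3.225
v 1.349 2.118 -2.983
v 1.297 1.257 -2.42
v 2.211 0.382 -3.677
v 2.673 0.747 -3.435
v 1.37 1.746 -4.134
v 1.832 2.111 -3.892
v 2.263 1.243 -4.24
v 2.273 2.148 -3.436
v 2.793 1.305 -3.153
v 2.705 1.279 -3.783
v 2.383 1.801 -3.958
v 1.975 2.152 -2.873
v 2.495 1.309 -2.591
v 1.923 1.291 -2.311
v 1.602 1.812 -2.485
v 2.527 1.842 -2.938
v 1.065 1.191 -4.069
v 1.585 0.348 -3.787
v 1.958 0.688 -4.175
v 1.637 1.209 -4.349
v 0.767 1.195 -3.507
v 1.287 0.352 -3.224
v 1.177 0.699 -2.702
v 0.855 1.221 -2.877
v 1.033 0.658 -3.722
v -2.04 -1.05 3.99
v -1.649 -2.492 5.081
v -0.94 -0.609 4.179
v -0.549 -2.051 5.27
v -1.371 -2.049 2.43
v -0.98 -3.491 3.521
v -0.271 -1.608 2.619
v 0.12 -3.05 3.71
v 2.918 -3.583 1.708
v 3.235 -3.873 1.349
v 4.642 -2.897 2.672
v 3.194 -3.588 1.22
v 3.065 -3.301 1.246
v 2.89 -3.104 1.419
v 2.724 -3.058 1.684
v 2.619 -3.179 1.956
v 2.61 -3.428 2.149
v 2.699 -3.726 2.203
v 2.857 -3.979 2.099
v 3.035 -4.105 1.871
v 3.176 -4.066 1.592
f 2 1 4
f 2 4 3
f 4 1 5
f 4 5 3
f 5 1 6
f 5 6 3
f 6 1 7
f 6 7 3
f 7 1 8
f 7 8 3
f 8 1 9
f 8 9 3
f 9 1 10
f 9 10 3
f 10 1 2
f 10 2 3
f 12 11 15
f 12 15 13
f 13 15 16
f 13 16 14
f 15 11 17
f 15 17 16
f 16 17 18
f 16 18 14
f 17 11 19
f 17 19 18
f 18 19 20
f 18 20 14
f 19 11 21
f 19 21 20
f 20 21 22
f 20 22 14
f 21 11 23
f 21 23 22
f 22 23 24
f 22 24 14
f 23 11 25
f 23 25 24
f 24 25 26
f 24 26 14
f 25 11 27
f 25 27 26
f 26 27 28
f 26 28 14
f 27 11 29
f 27 29 28
f 28 29 30
f 28 30 14
f 29 11 31
f 29 31 30
f 30 31 32
f 30 32 14
f 31 11 33
f 31 33 32
f 32 33 34
f 32 34 14
f 33 11 35
f 33 35 34
f 34 35 36
f 34 36 14
f 35 11 37
f 35 37 36
f 36 37 38
f 36 38 14
f 37 11 39
f 37 39 38
f 38 39 40
f 38 40 14
f 39 11 41
f 39 41 40
f 40 41 42
f 40 42 14
f 41 11 12
f 41 12 42
f 42 12 13
f 42 13 14
f 43 80 59
f 80 54 83
f 59 83 48
f 80 83 59
f 43 59 55
f 59 48 60
f 55 60 44
f 59 60 55
f 43 55 64
f 55 44 65
f 64 65 50
f 55 65 64
f 43 64 76
f 64 50 79
f 76 79 53
f 64 79 76
f 43 76 80
f 76 53 84
f 80 84 54
f 76 84 80
f 44 60 71
f 60 48 74
f 71 74 52
f 60 74 71
f 48 83 61
f 83 54 82
f 61 82 47
f 83 82 61
f 54 84 81
f 84 53 77
f 81 77 45
f 84 77 81
f 53 79 78
f 79 50 66
f 78 66 49
f 79 66 78
f 50 65 70
f 65 44 67
f 70 67 51
f 65 67 70
f 46 72 58
f 72 52 73
f 58 73 47
f 72 73 58
f 46 58 56
f 58 47 57
f 56 57 45
f 58 57 56
f 46 56 63
f 56 45 62
f 63 62 49
f 56 62 63
f 46 63 68
f 63 49 69
f 68 69 51
f 63 69 68
f 46 68 72
f 68 51 75
f 72 75 52
f 68 75 72
f 47 73 61
f 73 52 74
f 61 74 48
f 73 74 61
f 45 57 81
f 57 47 82
f 81 82 54
f 57 82 81
f 49 62 78
f 62 45 77
f 78 77 53
f 62 77 78
f 51 69 70
f 69 49 66
f 70 66 50
f 69 66 70
f 52 75 71
f 75 51 67
f 71 67 44
f 75 67 71
f 86 88 85
f 89 86 85
f 85 88 87
f 87 89 85
f 86 92 88
f 90 86 89
f 90 92 86
f 88 92 87
f 91 89 87
f 87 92 91
f 91 90 89
f 92 90 91
f 94 93 96
f 94 96 95
f 96 93 97
f 96 97 95
f 97 93 98
f 97 98 95
f 98 93 99
f 98 99 95
f 99 93 100
f 99 100 95
f 100 93 101
f 100 101 95
f 101 93 102
f 101 102 95
f 102 93 103
f 102 103 95
f 103 93 104
f 103 104 95
f 104 93 105
f 104 105 95
f 105 93 94
f 105 94 95



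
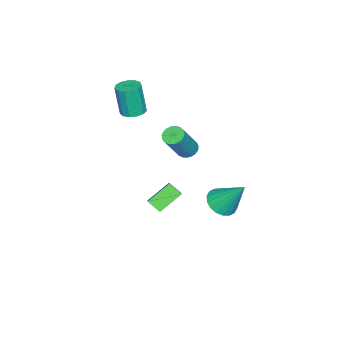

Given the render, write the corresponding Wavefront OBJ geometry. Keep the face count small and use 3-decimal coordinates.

v 0.235 2.676 -0.705
v 0.914 2.189 -0.372
v 0.305 3.944 1.005
v 1.103 2.469 -0.588
v 1.119 2.79 -0.826
v 0.96 3.089 -1.041
v 0.658 3.306 -1.189
v 0.272 3.398 -1.242
v -0.122 3.347 -1.188
v -0.445 3.163 -1.038
v -0.633 2.883 -0.823
v -0.65 2.562 -0.584
v -0.491 2.263 -0.369
v -0.189 2.047 -0.221
v 0.198 1.955 -0.169
v 0.591 2.005 -0.223
v -1.794 -3.467 2.715
v -1.31 -2.972 2.817
v -1.362 -3.298 4.647
v -1.846 -3.793 4.545
v -1.66 -2.791 2.839
v -1.712 -3.117 4.669
v -2.053 -2.825 2.822
v -2.104 -3.151 4.652
v -2.363 -3.063 2.771
v -2.415 -3.389 4.601
v -2.493 -3.429 2.702
v -2.545 -3.755 4.532
v -2.401 -3.807 2.637
v -2.452 -4.133 4.468
v -2.116 -4.077 2.597
v -2.168 -4.403 4.427
v -1.729 -4.153 2.594
v -1.781 -4.48 4.425
v -1.363 -4.012 2.63
v -1.414 -4.338 4.46
v -1.134 -3.697 2.692
v -1.185 -4.023 4.523
v -1.114 -3.309 2.762
v -1.165 -3.635 4.592
v -0.81 -1.429 -3.802
v -0.838 -2.16 -3.278
v -1.943 -0.76 -2.928
v -1.971 -1.491 -2.405
v -0.149 -1.049 -3.235
v -0.177 -1.78 -2.712
v -1.282 -0.38 -2.362
v -1.31 -1.111 -1.838
v 0.03 0.617 2.515
v 0.493 0.856 2.238
v 1.632 0.663 3.967
v 1.17 0.423 4.245
v 0.382 1.054 2.332
v 1.521 0.86 4.062
v 0.211 1.176 2.459
v 1.35 0.982 4.188
v 0.008 1.201 2.595
v 1.148 1.008 4.325
v -0.19 1.125 2.717
v 0.949 0.932 4.447
v -0.351 0.961 2.805
v 0.788 0.768 4.534
v -0.445 0.738 2.842
v 0.694 0.545 4.572
v -0.458 0.494 2.823
v 0.681 0.301 4.553
v -0.386 0.271 2.751
v 0.753 0.078 4.48
v -0.242 0.108 2.638
v 0.897 -0.086 4.367
v -0.051 0.032 2.503
v 1.089 -0.161 4.233
v 0.154 0.058 2.371
v 1.294 -0.135 4.101
v 0.338 0.18 2.264
v 1.477 -0.013 3.993
v 0.469 0.378 2.2
v 1.608 0.185 3.93
v 0.523 0.617 2.191
v 1.662 0.424 3.92
f 2 1 4
f 2 4 3
f 4 1 5
f 4 5 3
f 5 1 6
f 5 6 3
f 6 1 7
f 6 7 3
f 7 1 8
f 7 8 3
f 8 1 9
f 8 9 3
f 9 1 10
f 9 10 3
f 10 1 11
f 10 11 3
f 11 1 12
f 11 12 3
f 12 1 13
f 12 13 3
f 13 1 14
f 13 14 3
f 14 1 15
f 14 15 3
f 15 1 16
f 15 16 3
f 16 1 2
f 16 2 3
f 18 17 21
f 18 21 19
f 19 21 22
f 19 22 20
f 21 17 23
f 21 23 22
f 22 23 24
f 22 24 20
f 23 17 25
f 23 25 24
f 24 25 26
f 24 26 20
f 25 17 27
f 25 27 26
f 26 27 28
f 26 28 20
f 27 17 29
f 27 29 28
f 28 29 30
f 28 30 20
f 29 17 31
f 29 31 30
f 30 31 32
f 30 32 20
f 31 17 33
f 31 33 32
f 32 33 34
f 32 34 20
f 33 17 35
f 33 35 34
f 34 35 36
f 34 36 20
f 35 17 37
f 35 37 36
f 36 37 38
f 36 38 20
f 37 17 39
f 37 39 38
f 38 39 40
f 38 40 20
f 39 17 18
f 39 18 40
f 40 18 19
f 40 19 20
f 42 44 41
f 45 42 41
f 41 44 43
f 43 45 41
f 42 48 44
f 46 42 45
f 46 48 42
f 44 48 43
f 47 45 43
f 43 48 47
f 47 46 45
f 48 46 47
f 50 49 53
f 50 53 51
f 51 53 54
f 51 54 52
f 53 49 55
f 53 55 54
f 54 55 56
f 54 56 52
f 55 49 57
f 55 57 56
f 56 57 58
f 56 58 52
f 57 49 59
f 57 59 58
f 58 59 60
f 58 60 52
f 59 49 61
f 59 61 60
f 60 61 62
f 60 62 52
f 61 49 63
f 61 63 62
f 62 63 64
f 62 64 52
f 63 49 65
f 63 65 64
f 64 65 66
f 64 66 52
f 65 49 67
f 65 67 66
f 66 67 68
f 66 68 52
f 67 49 69
f 67 69 68
f 68 69 70
f 68 70 52
f 69 49 71
f 69 71 70
f 70 71 72
f 70 72 52
f 71 49 73
f 71 73 72
f 72 73 74
f 72 74 52
f 73 49 75
f 73 75 74
f 74 75 76
f 74 76 52
f 75 49 77
f 75 77 76
f 76 77 78
f 76 78 52
f 77 49 79
f 77 79 78
f 78 79 80
f 78 80 52
f 79 49 50
f 79 50 80
f 80 50 51
f 80 51 52



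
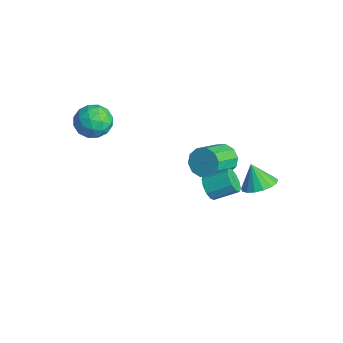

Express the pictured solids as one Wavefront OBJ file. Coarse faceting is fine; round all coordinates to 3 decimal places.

v -2.853 4.347 -4.179
v -2.053 4.396 -4.81
v -1.167 2.761 -3.812
v -1.967 2.713 -3.181
v -1.931 4.764 -4.313
v -1.046 3.129 -3.315
v -2.162 4.974 -3.765
v -1.277 3.339 -2.767
v -2.656 4.944 -3.375
v -1.771 3.309 -2.377
v -3.226 4.687 -3.292
v -2.341 3.052 -2.294
v -3.653 4.299 -3.548
v -2.767 2.664 -2.55
v -3.774 3.931 -4.045
v -2.889 2.296 -3.047
v -3.543 3.721 -4.593
v -2.658 2.086 -3.595
v -3.049 3.751 -4.983
v -2.164 2.116 -3.985
v -2.479 4.008 -5.066
v -1.594 2.373 -4.068
v -3.52 -2.06 1.337
v -2.762 -2.93 1.103
v -4.978 -3.25 1.037
v -4.22 -4.12 0.803
v -4.313 -3.699 1.899
v -3.412 -2.963 2.084
v -4.328 -3.217 0.056
v -3.427 -2.481 0.241
v -3.261 -3.645 0.311
v -3.252 -3.943 1.45
v -4.488 -2.237 0.69
v -4.479 -2.535 1.829
v -3.013 -2.391 1.246
v -4.727 -3.789 0.894
v -4.782 -3.542 1.538
v -4.336 -4.053 1.401
v -3.395 -2.41 1.823
v -2.949 -2.922 1.685
v -3.861 -3.374 2.153
v -4.791 -3.258 0.455
v -4.345 -3.77 0.317
v -3.404 -2.127 0.739
v -2.958 -2.638 0.602
v -3.879 -2.806 -0.013
v -2.861 -3.322 0.643
v -3.718 -4.022 0.467
v -3.781 -3.491 0.028
v -3.252 -3.058 0.137
v -2.855 -3.497 1.313
v -3.712 -4.197 1.137
v -3.767 -3.949 1.781
v -3.237 -3.517 1.89
v -3.149 -3.918 0.847
v -4.028 -1.983 1.003
v -4.885 -2.683 0.827
v -4.503 -2.663 0.25
v -3.973 -2.231 0.359
v -4.022 -2.158 1.673
v -4.879 -2.858 1.497
v -4.488 -3.122 2.003
v -3.959 -2.689 2.112
v -4.591 -2.262 1.293
v 2.665 3.912 -1.668
v 3.553 4.182 -1.177
v 1.995 3.688 -0.332
v 3.306 4.617 -1.228
v 2.912 4.89 -1.38
v 2.462 4.939 -1.597
v 2.058 4.753 -1.831
v 1.793 4.374 -2.027
v 1.728 3.889 -2.141
v 1.877 3.409 -2.146
v 2.207 3.044 -2.042
v 2.641 2.878 -1.852
v 3.081 2.949 -1.619
v 3.426 3.24 -1.398
v 3.596 3.685 -1.238
v 2.666 0.863 -0.749
v 3.242 0.92 -1.302
v 3.789 2.154 -0.604
v 3.214 2.097 -0.051
v 2.852 1.181 -1.459
v 3.4 2.416 -0.761
v 2.392 1.321 -1.344
v 2.94 2.555 -0.647
v 2.036 1.286 -1.003
v 2.584 2.52 -0.305
v 1.921 1.089 -0.564
v 2.469 2.323 0.133
v 2.091 0.806 -0.196
v 2.638 2.04 0.502
v 2.48 0.544 -0.039
v 3.028 1.779 0.659
v 2.94 0.405 -0.153
v 3.488 1.639 0.544
v 3.296 0.44 -0.495
v 3.844 1.674 0.203
v 3.411 0.637 -0.933
v 3.959 1.871 -0.236
f 2 1 5
f 2 5 3
f 3 5 6
f 3 6 4
f 5 1 7
f 5 7 6
f 6 7 8
f 6 8 4
f 7 1 9
f 7 9 8
f 8 9 10
f 8 10 4
f 9 1 11
f 9 11 10
f 10 11 12
f 10 12 4
f 11 1 13
f 11 13 12
f 12 13 14
f 12 14 4
f 13 1 15
f 13 15 14
f 14 15 16
f 14 16 4
f 15 1 17
f 15 17 16
f 16 17 18
f 16 18 4
f 17 1 19
f 17 19 18
f 18 19 20
f 18 20 4
f 19 1 21
f 19 21 20
f 20 21 22
f 20 22 4
f 21 1 2
f 21 2 22
f 22 2 3
f 22 3 4
f 23 60 39
f 60 34 63
f 39 63 28
f 60 63 39
f 23 39 35
f 39 28 40
f 35 40 24
f 39 40 35
f 23 35 44
f 35 24 45
f 44 45 30
f 35 45 44
f 23 44 56
f 44 30 59
f 56 59 33
f 44 59 56
f 23 56 60
f 56 33 64
f 60 64 34
f 56 64 60
f 24 40 51
f 40 28 54
f 51 54 32
f 40 54 51
f 28 63 41
f 63 34 62
f 41 62 27
f 63 62 41
f 34 64 61
f 64 33 57
f 61 57 25
f 64 57 61
f 33 59 58
f 59 30 46
f 58 46 29
f 59 46 58
f 30 45 50
f 45 24 47
f 50 47 31
f 45 47 50
f 26 52 38
f 52 32 53
f 38 53 27
f 52 53 38
f 26 38 36
f 38 27 37
f 36 37 25
f 38 37 36
f 26 36 43
f 36 25 42
f 43 42 29
f 36 42 43
f 26 43 48
f 43 29 49
f 48 49 31
f 43 49 48
f 26 48 52
f 48 31 55
f 52 55 32
f 48 55 52
f 27 53 41
f 53 32 54
f 41 54 28
f 53 54 41
f 25 37 61
f 37 27 62
f 61 62 34
f 37 62 61
f 29 42 58
f 42 25 57
f 58 57 33
f 42 57 58
f 31 49 50
f 49 29 46
f 50 46 30
f 49 46 50
f 32 55 51
f 55 31 47
f 51 47 24
f 55 47 51
f 66 65 68
f 66 68 67
f 68 65 69
f 68 69 67
f 69 65 70
f 69 70 67
f 70 65 71
f 70 71 67
f 71 65 72
f 71 72 67
f 72 65 73
f 72 73 67
f 73 65 74
f 73 74 67
f 74 65 75
f 74 75 67
f 75 65 76
f 75 76 67
f 76 65 77
f 76 77 67
f 77 65 78
f 77 78 67
f 78 65 79
f 78 79 67
f 79 65 66
f 79 66 67
f 81 80 84
f 81 84 82
f 82 84 85
f 82 85 83
f 84 80 86
f 84 86 85
f 85 86 87
f 85 87 83
f 86 80 88
f 86 88 87
f 87 88 89
f 87 89 83
f 88 80 90
f 88 90 89
f 89 90 91
f 89 91 83
f 90 80 92
f 90 92 91
f 91 92 93
f 91 93 83
f 92 80 94
f 92 94 93
f 93 94 95
f 93 95 83
f 94 80 96
f 94 96 95
f 95 96 97
f 95 97 83
f 96 80 98
f 96 98 97
f 97 98 99
f 97 99 83
f 98 80 100
f 98 100 99
f 99 100 101
f 99 101 83
f 100 80 81
f 100 81 101
f 101 81 82
f 101 82 83



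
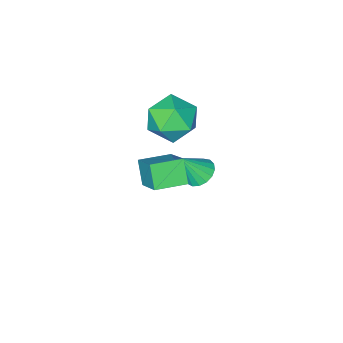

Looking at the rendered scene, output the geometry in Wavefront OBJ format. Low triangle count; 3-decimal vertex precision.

v -3.243 -0.15 2.042
v -2.368 0.581 1.64
v -2.252 -1.701 1.38
v -1.377 -0.97 0.978
v -1.545 -1.114 2.167
v -2.158 -0.155 2.576
v -2.462 -0.965 0.444
v -3.075 -0.006 0.853
v -1.885 0.078 0.652
v -1.319 -0.015 1.717
v -3.301 -1.105 1.303
v -2.735 -1.198 2.368
v -0.415 1.892 2.435
v -0.051 3.172 3.51
v -0.137 2.555 1.551
v 0.228 3.835 2.626
v 0.852 1.465 2.514
v 1.217 2.745 3.589
v 1.131 2.128 1.63
v 1.495 3.408 2.705
v -3.418 -0.132 -2.657
v -2.787 -0.165 -3.062
v -2.642 -0.488 -1.423
v -2.802 0.177 -2.954
v -2.958 0.449 -2.778
v -3.219 0.587 -2.574
v -3.526 0.56 -2.389
v -3.807 0.375 -2.265
v -4 0.074 -2.232
v -4.059 -0.274 -2.295
v -3.971 -0.59 -2.442
v -3.756 -0.801 -2.637
v -3.464 -0.858 -2.838
v -3.161 -0.749 -2.996
v -2.917 -0.499 -3.078
f 1 12 6
f 1 6 2
f 1 2 8
f 1 8 11
f 1 11 12
f 2 6 10
f 6 12 5
f 12 11 3
f 11 8 7
f 8 2 9
f 4 10 5
f 4 5 3
f 4 3 7
f 4 7 9
f 4 9 10
f 5 10 6
f 3 5 12
f 7 3 11
f 9 7 8
f 10 9 2
f 14 16 13
f 17 14 13
f 13 16 15
f 15 17 13
f 14 20 16
f 18 14 17
f 18 20 14
f 16 20 15
f 19 17 15
f 15 20 19
f 19 18 17
f 20 18 19
f 22 21 24
f 22 24 23
f 24 21 25
f 24 25 23
f 25 21 26
f 25 26 23
f 26 21 27
f 26 27 23
f 27 21 28
f 27 28 23
f 28 21 29
f 28 29 23
f 29 21 30
f 29 30 23
f 30 21 31
f 30 31 23
f 31 21 32
f 31 32 23
f 32 21 33
f 32 33 23
f 33 21 34
f 33 34 23
f 34 21 35
f 34 35 23
f 35 21 22
f 35 22 23



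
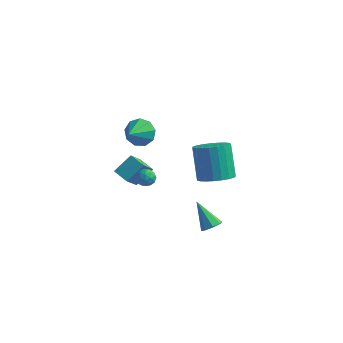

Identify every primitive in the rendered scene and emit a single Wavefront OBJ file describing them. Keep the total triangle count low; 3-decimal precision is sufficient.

v -2.188 -0.249 -1.422
v -1.759 -0.725 -1.424
v -2.841 -0.835 -1.976
v -2.412 -1.311 -1.978
v -2.706 -1.148 -1.432
v -2.303 -0.786 -1.09
v -2.297 -0.774 -2.31
v -1.894 -0.412 -1.968
v -1.826 -1.05 -1.973
v -2.079 -1.281 -1.431
v -2.521 -0.279 -1.969
v -2.774 -0.51 -1.427
v -1.916 -0.436 -1.374
v -2.684 -1.124 -2.026
v -2.857 -1.028 -1.705
v -2.605 -1.308 -1.706
v -2.236 -0.471 -1.178
v -1.983 -0.751 -1.179
v -2.54 -1 -1.184
v -2.617 -0.809 -2.221
v -2.364 -1.089 -2.222
v -1.995 -0.252 -1.694
v -1.743 -0.532 -1.695
v -2.06 -0.56 -2.216
v -1.703 -0.906 -1.699
v -2.087 -1.251 -2.024
v -2.02 -0.935 -2.219
v -1.783 -0.722 -2.018
v -1.852 -1.042 -1.38
v -2.236 -1.387 -1.705
v -2.409 -1.291 -1.384
v -2.172 -1.078 -1.183
v -1.891 -1.233 -1.702
v -2.364 -0.173 -1.695
v -2.748 -0.518 -2.02
v -2.428 -0.482 -2.217
v -2.191 -0.269 -2.016
v -2.513 -0.309 -1.376
v -2.897 -0.654 -1.701
v -2.817 -0.838 -1.382
v -2.58 -0.625 -1.181
v -2.709 -0.327 -1.698
v -2.351 -1.374 2.826
v -1.472 -1.187 3.165
v -2.389 -2.766 3.694
v -1.927 -0.927 3.562
v -2.579 -0.877 3.615
v -3.125 -1.059 3.298
v -3.309 -1.389 2.761
v -3.044 -1.712 2.254
v -2.455 -1.877 2.015
v -1.818 -1.807 2.156
v -1.429 -1.535 2.61
v 3.48 -4.113 2.979
v 4.08 -4.773 3.551
v 3.38 -3.827 5.374
v 2.78 -3.167 4.801
v 4.355 -4.436 3.482
v 3.655 -3.489 5.305
v 4.479 -4.043 3.325
v 3.779 -3.096 5.148
v 4.43 -3.662 3.109
v 3.731 -2.716 4.932
v 4.217 -3.36 2.87
v 3.518 -2.413 4.693
v 3.876 -3.187 2.65
v 3.177 -2.24 4.473
v 3.467 -3.175 2.486
v 2.768 -2.228 4.309
v 3.06 -3.325 2.408
v 2.361 -2.378 4.231
v 2.726 -3.611 2.428
v 2.026 -2.664 4.251
v 2.522 -3.984 2.544
v 1.822 -3.037 4.367
v 2.483 -4.38 2.735
v 1.784 -3.433 4.558
v 2.617 -4.729 2.967
v 1.918 -3.783 4.79
v 2.9 -4.972 3.202
v 2.201 -4.025 5.025
v 3.283 -5.067 3.398
v 2.584 -4.12 5.221
v 3.701 -4.996 3.522
v 3.001 -4.05 5.345
v -4.606 1.08 -3.781
v -4.583 -0.275 -2.323
v -3.974 2.065 -2.875
v -3.951 0.71 -1.417
v -3.629 0.75 -4.103
v -3.606 -0.605 -2.645
v -2.997 1.735 -3.197
v -2.974 0.38 -1.739
v 3.288 -4.197 -1.277
v 3.723 -3.754 -1.085
v 2.132 -3.643 0.057
v 3.41 -3.577 -1.429
v 3.026 -3.764 -1.684
v 2.796 -4.205 -1.701
v 2.854 -4.641 -1.469
v 3.166 -4.817 -1.124
v 3.55 -4.631 -0.869
v 3.781 -4.19 -0.853
f 1 38 17
f 38 12 41
f 17 41 6
f 38 41 17
f 1 17 13
f 17 6 18
f 13 18 2
f 17 18 13
f 1 13 22
f 13 2 23
f 22 23 8
f 13 23 22
f 1 22 34
f 22 8 37
f 34 37 11
f 22 37 34
f 1 34 38
f 34 11 42
f 38 42 12
f 34 42 38
f 2 18 29
f 18 6 32
f 29 32 10
f 18 32 29
f 6 41 19
f 41 12 40
f 19 40 5
f 41 40 19
f 12 42 39
f 42 11 35
f 39 35 3
f 42 35 39
f 11 37 36
f 37 8 24
f 36 24 7
f 37 24 36
f 8 23 28
f 23 2 25
f 28 25 9
f 23 25 28
f 4 30 16
f 30 10 31
f 16 31 5
f 30 31 16
f 4 16 14
f 16 5 15
f 14 15 3
f 16 15 14
f 4 14 21
f 14 3 20
f 21 20 7
f 14 20 21
f 4 21 26
f 21 7 27
f 26 27 9
f 21 27 26
f 4 26 30
f 26 9 33
f 30 33 10
f 26 33 30
f 5 31 19
f 31 10 32
f 19 32 6
f 31 32 19
f 3 15 39
f 15 5 40
f 39 40 12
f 15 40 39
f 7 20 36
f 20 3 35
f 36 35 11
f 20 35 36
f 9 27 28
f 27 7 24
f 28 24 8
f 27 24 28
f 10 33 29
f 33 9 25
f 29 25 2
f 33 25 29
f 44 43 46
f 44 46 45
f 46 43 47
f 46 47 45
f 47 43 48
f 47 48 45
f 48 43 49
f 48 49 45
f 49 43 50
f 49 50 45
f 50 43 51
f 50 51 45
f 51 43 52
f 51 52 45
f 52 43 53
f 52 53 45
f 53 43 44
f 53 44 45
f 55 54 58
f 55 58 56
f 56 58 59
f 56 59 57
f 58 54 60
f 58 60 59
f 59 60 61
f 59 61 57
f 60 54 62
f 60 62 61
f 61 62 63
f 61 63 57
f 62 54 64
f 62 64 63
f 63 64 65
f 63 65 57
f 64 54 66
f 64 66 65
f 65 66 67
f 65 67 57
f 66 54 68
f 66 68 67
f 67 68 69
f 67 69 57
f 68 54 70
f 68 70 69
f 69 70 71
f 69 71 57
f 70 54 72
f 70 72 71
f 71 72 73
f 71 73 57
f 72 54 74
f 72 74 73
f 73 74 75
f 73 75 57
f 74 54 76
f 74 76 75
f 75 76 77
f 75 77 57
f 76 54 78
f 76 78 77
f 77 78 79
f 77 79 57
f 78 54 80
f 78 80 79
f 79 80 81
f 79 81 57
f 80 54 82
f 80 82 81
f 81 82 83
f 81 83 57
f 82 54 84
f 82 84 83
f 83 84 85
f 83 85 57
f 84 54 55
f 84 55 85
f 85 55 56
f 85 56 57
f 87 89 86
f 90 87 86
f 86 89 88
f 88 90 86
f 87 93 89
f 91 87 90
f 91 93 87
f 89 93 88
f 92 90 88
f 88 93 92
f 92 91 90
f 93 91 92
f 95 94 97
f 95 97 96
f 97 94 98
f 97 98 96
f 98 94 99
f 98 99 96
f 99 94 100
f 99 100 96
f 100 94 101
f 100 101 96
f 101 94 102
f 101 102 96
f 102 94 103
f 102 103 96
f 103 94 95
f 103 95 96



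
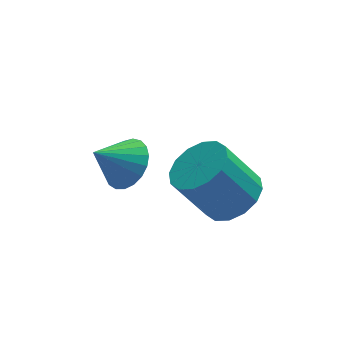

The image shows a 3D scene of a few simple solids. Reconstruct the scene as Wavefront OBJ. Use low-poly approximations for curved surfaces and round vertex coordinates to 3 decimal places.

v -3.205 3.641 -3.242
v -2.75 3.969 -2.715
v -4.055 3.559 -2.458
v -2.894 4.223 -2.845
v -3.093 4.377 -3.044
v -3.31 4.403 -3.277
v -3.51 4.298 -3.504
v -3.657 4.079 -3.686
v -3.725 3.784 -3.791
v -3.704 3.465 -3.802
v -3.596 3.176 -3.715
v -3.421 2.968 -3.547
v -3.208 2.876 -3.326
v -2.995 2.916 -3.091
v -2.818 3.082 -2.881
v -2.708 3.344 -2.735
v -2.684 3.658 -2.676
v -1.193 1.182 -2.617
v -0.495 1.296 -2.183
v -1.308 1.511 -0.929
v -2.007 1.398 -1.363
v -0.604 1.688 -2.321
v -1.418 1.903 -1.068
v -0.872 1.944 -2.539
v -1.686 2.159 -1.285
v -1.226 1.996 -2.777
v -2.039 2.211 -1.524
v -1.57 1.83 -2.973
v -2.384 2.046 -1.719
v -1.814 1.491 -3.073
v -2.628 1.706 -1.819
v -1.892 1.069 -3.051
v -2.705 1.284 -1.797
v -1.782 0.677 -2.912
v -2.596 0.892 -1.659
v -1.514 0.421 -2.695
v -2.328 0.636 -1.441
v -1.161 0.369 -2.456
v -1.974 0.584 -1.203
v -0.816 0.534 -2.261
v -1.63 0.75 -1.007
v -0.572 0.874 -2.161
v -1.386 1.089 -0.907
f 2 1 4
f 2 4 3
f 4 1 5
f 4 5 3
f 5 1 6
f 5 6 3
f 6 1 7
f 6 7 3
f 7 1 8
f 7 8 3
f 8 1 9
f 8 9 3
f 9 1 10
f 9 10 3
f 10 1 11
f 10 11 3
f 11 1 12
f 11 12 3
f 12 1 13
f 12 13 3
f 13 1 14
f 13 14 3
f 14 1 15
f 14 15 3
f 15 1 16
f 15 16 3
f 16 1 17
f 16 17 3
f 17 1 2
f 17 2 3
f 19 18 22
f 19 22 20
f 20 22 23
f 20 23 21
f 22 18 24
f 22 24 23
f 23 24 25
f 23 25 21
f 24 18 26
f 24 26 25
f 25 26 27
f 25 27 21
f 26 18 28
f 26 28 27
f 27 28 29
f 27 29 21
f 28 18 30
f 28 30 29
f 29 30 31
f 29 31 21
f 30 18 32
f 30 32 31
f 31 32 33
f 31 33 21
f 32 18 34
f 32 34 33
f 33 34 35
f 33 35 21
f 34 18 36
f 34 36 35
f 35 36 37
f 35 37 21
f 36 18 38
f 36 38 37
f 37 38 39
f 37 39 21
f 38 18 40
f 38 40 39
f 39 40 41
f 39 41 21
f 40 18 42
f 40 42 41
f 41 42 43
f 41 43 21
f 42 18 19
f 42 19 43
f 43 19 20
f 43 20 21



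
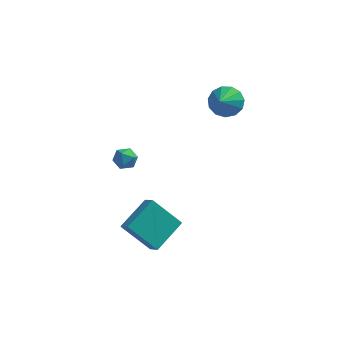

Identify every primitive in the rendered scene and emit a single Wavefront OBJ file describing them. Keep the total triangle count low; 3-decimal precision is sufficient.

v 1.443 4.248 2.751
v 2.386 4 2.528
v 1.337 3.072 3.609
v 2.412 4.331 2.984
v 2.13 4.635 3.365
v 1.631 4.816 3.552
v 1.071 4.817 3.484
v 0.63 4.637 3.183
v 0.447 4.334 2.745
v 0.58 4.003 2.308
v 0.988 3.75 2.013
v 1.54 3.655 1.951
v 2.061 3.748 2.143
v -2.389 -3.305 -1.963
v -1.525 -1.594 -1.105
v -0.855 -3.318 -3.484
v 0.009 -1.607 -2.626
v -1.869 -3.833 -1.434
v -1.005 -2.122 -0.576
v -0.335 -3.846 -2.955
v 0.529 -2.135 -2.097
v -2.439 -0.917 2.289
v -2.072 -1.499 2.094
v -3.168 -1.081 1.406
v -2.801 -1.663 1.211
v -3.183 -1.666 1.816
v -2.732 -1.565 2.362
v -2.508 -1.015 1.138
v -2.057 -0.914 1.684
v -2.115 -1.56 1.383
v -2.532 -1.962 1.802
v -2.708 -0.618 1.698
v -3.125 -1.02 2.117
f 2 1 4
f 2 4 3
f 4 1 5
f 4 5 3
f 5 1 6
f 5 6 3
f 6 1 7
f 6 7 3
f 7 1 8
f 7 8 3
f 8 1 9
f 8 9 3
f 9 1 10
f 9 10 3
f 10 1 11
f 10 11 3
f 11 1 12
f 11 12 3
f 12 1 13
f 12 13 3
f 13 1 2
f 13 2 3
f 15 17 14
f 18 15 14
f 14 17 16
f 16 18 14
f 15 21 17
f 19 15 18
f 19 21 15
f 17 21 16
f 20 18 16
f 16 21 20
f 20 19 18
f 21 19 20
f 22 33 27
f 22 27 23
f 22 23 29
f 22 29 32
f 22 32 33
f 23 27 31
f 27 33 26
f 33 32 24
f 32 29 28
f 29 23 30
f 25 31 26
f 25 26 24
f 25 24 28
f 25 28 30
f 25 30 31
f 26 31 27
f 24 26 33
f 28 24 32
f 30 28 29
f 31 30 23



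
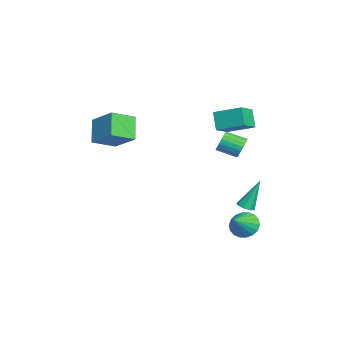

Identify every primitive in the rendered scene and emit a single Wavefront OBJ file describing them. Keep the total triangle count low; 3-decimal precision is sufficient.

v 1.371 3.572 -2.323
v 1.882 3.426 -2.18
v 1.069 4.368 -0.437
v 1.865 3.812 -2.346
v 1.56 4.058 -2.498
v 1.143 4.019 -2.549
v 0.861 3.718 -2.467
v 0.877 3.331 -2.301
v 1.183 3.086 -2.148
v 1.599 3.125 -2.098
v 0.887 -4.839 2.425
v -0.229 -4.849 3.653
v 0.198 -3.57 1.809
v -0.919 -3.58 3.037
v 2.019 -3.72 3.463
v 0.902 -3.73 4.691
v 1.329 -2.451 2.847
v 0.213 -2.461 4.075
v -2.486 2.466 3.156
v -1.455 1.819 3.739
v -1.873 4.005 3.78
v -0.842 3.358 4.363
v -1.778 2.622 2.077
v -0.747 1.975 2.66
v -1.165 4.161 2.701
v -0.134 3.514 3.284
v 2.985 3.296 2.911
v 3.398 3.427 3.448
v 3.169 2.276 3.906
v 2.755 2.144 3.369
v 3.144 3.516 3.545
v 2.914 2.365 4.003
v 2.862 3.568 3.533
v 2.632 2.417 3.991
v 2.601 3.572 3.413
v 2.371 2.421 3.871
v 2.407 3.529 3.207
v 2.177 2.378 3.665
v 2.312 3.445 2.949
v 2.083 2.294 3.407
v 2.334 3.335 2.685
v 2.104 2.184 3.143
v 2.469 3.219 2.46
v 2.239 2.068 2.918
v 2.692 3.116 2.312
v 2.463 1.965 2.771
v 2.966 3.044 2.269
v 2.737 1.893 2.727
v 3.244 3.015 2.336
v 3.014 1.864 2.794
v 3.477 3.035 2.503
v 3.247 1.884 2.961
v 3.624 3.1 2.74
v 3.394 1.949 3.198
v 3.661 3.199 3.007
v 3.432 2.048 3.465
v 3.581 3.314 3.257
v 3.352 2.163 3.715
v 2.506 3.474 -3.169
v 3.04 4.179 -3.334
v 3.654 2.826 -2.211
v 2.836 4.296 -3.01
v 2.566 4.25 -2.717
v 2.284 4.05 -2.514
v 2.046 3.736 -2.441
v 1.899 3.371 -2.512
v 1.872 3.025 -2.713
v 1.971 2.769 -3.004
v 2.175 2.652 -3.328
v 2.445 2.698 -3.621
v 2.727 2.897 -3.824
v 2.965 3.211 -3.897
v 3.112 3.577 -3.826
v 3.139 3.922 -3.625
f 2 1 4
f 2 4 3
f 4 1 5
f 4 5 3
f 5 1 6
f 5 6 3
f 6 1 7
f 6 7 3
f 7 1 8
f 7 8 3
f 8 1 9
f 8 9 3
f 9 1 10
f 9 10 3
f 10 1 2
f 10 2 3
f 12 14 11
f 15 12 11
f 11 14 13
f 13 15 11
f 12 18 14
f 16 12 15
f 16 18 12
f 14 18 13
f 17 15 13
f 13 18 17
f 17 16 15
f 18 16 17
f 20 22 19
f 23 20 19
f 19 22 21
f 21 23 19
f 20 26 22
f 24 20 23
f 24 26 20
f 22 26 21
f 25 23 21
f 21 26 25
f 25 24 23
f 26 24 25
f 28 27 31
f 28 31 29
f 29 31 32
f 29 32 30
f 31 27 33
f 31 33 32
f 32 33 34
f 32 34 30
f 33 27 35
f 33 35 34
f 34 35 36
f 34 36 30
f 35 27 37
f 35 37 36
f 36 37 38
f 36 38 30
f 37 27 39
f 37 39 38
f 38 39 40
f 38 40 30
f 39 27 41
f 39 41 40
f 40 41 42
f 40 42 30
f 41 27 43
f 41 43 42
f 42 43 44
f 42 44 30
f 43 27 45
f 43 45 44
f 44 45 46
f 44 46 30
f 45 27 47
f 45 47 46
f 46 47 48
f 46 48 30
f 47 27 49
f 47 49 48
f 48 49 50
f 48 50 30
f 49 27 51
f 49 51 50
f 50 51 52
f 50 52 30
f 51 27 53
f 51 53 52
f 52 53 54
f 52 54 30
f 53 27 55
f 53 55 54
f 54 55 56
f 54 56 30
f 55 27 57
f 55 57 56
f 56 57 58
f 56 58 30
f 57 27 28
f 57 28 58
f 58 28 29
f 58 29 30
f 60 59 62
f 60 62 61
f 62 59 63
f 62 63 61
f 63 59 64
f 63 64 61
f 64 59 65
f 64 65 61
f 65 59 66
f 65 66 61
f 66 59 67
f 66 67 61
f 67 59 68
f 67 68 61
f 68 59 69
f 68 69 61
f 69 59 70
f 69 70 61
f 70 59 71
f 70 71 61
f 71 59 72
f 71 72 61
f 72 59 73
f 72 73 61
f 73 59 74
f 73 74 61
f 74 59 60
f 74 60 61

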